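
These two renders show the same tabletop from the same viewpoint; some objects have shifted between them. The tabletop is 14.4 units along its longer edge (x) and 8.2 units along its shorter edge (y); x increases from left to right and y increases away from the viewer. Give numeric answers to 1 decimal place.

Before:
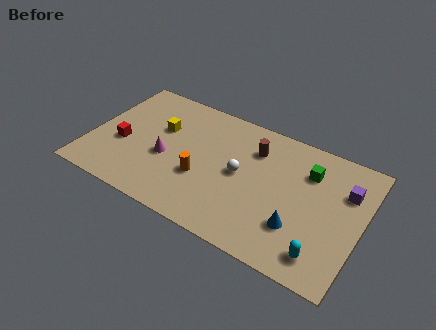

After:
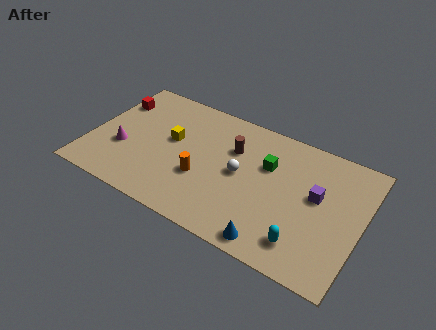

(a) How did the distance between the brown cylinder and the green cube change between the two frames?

-1.0

Before: roughly 2.9 units apart; after: 1.9. That's 1.0 units closer together.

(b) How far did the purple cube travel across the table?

1.7

The purple cube was near (13.4, 5.7) before and (12.0, 4.7) after, so it travelled √(1.4² + 1.0²) ≈ 1.7 units.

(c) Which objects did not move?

the orange cylinder and the white sphere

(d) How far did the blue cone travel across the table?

1.9

From (11.3, 2.4) to (10.2, 0.9), the blue cone covered √(1.1² + 1.5²) ≈ 1.9 units.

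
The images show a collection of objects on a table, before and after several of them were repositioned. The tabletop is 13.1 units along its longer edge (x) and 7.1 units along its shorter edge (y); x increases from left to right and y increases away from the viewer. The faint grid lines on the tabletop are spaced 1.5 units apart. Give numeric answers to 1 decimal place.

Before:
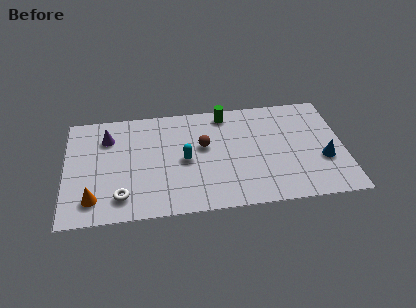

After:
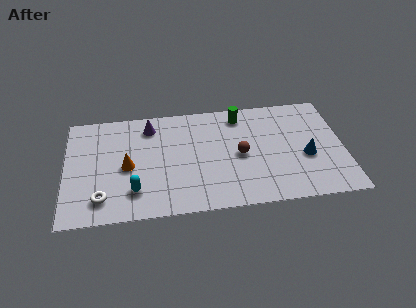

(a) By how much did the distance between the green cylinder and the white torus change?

+1.1

The distance was about 6.9 in the first image and 8.0 in the second, so they moved 1.1 units further apart.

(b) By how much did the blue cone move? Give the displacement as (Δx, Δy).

(-0.8, 0.3)

The blue cone started near (12.1, 2.6) and ended near (11.3, 2.9).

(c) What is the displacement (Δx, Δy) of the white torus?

(-0.9, 0.0)

From the two frames, the white torus sits at roughly (2.6, 1.4) before and (1.7, 1.4) after.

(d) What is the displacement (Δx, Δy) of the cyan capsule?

(-2.4, -1.7)

The cyan capsule started near (5.6, 3.4) and ended near (3.2, 1.7).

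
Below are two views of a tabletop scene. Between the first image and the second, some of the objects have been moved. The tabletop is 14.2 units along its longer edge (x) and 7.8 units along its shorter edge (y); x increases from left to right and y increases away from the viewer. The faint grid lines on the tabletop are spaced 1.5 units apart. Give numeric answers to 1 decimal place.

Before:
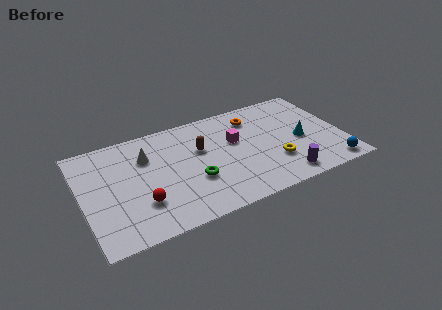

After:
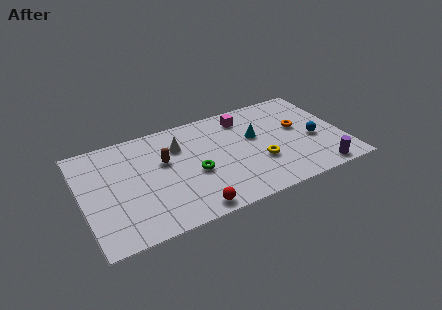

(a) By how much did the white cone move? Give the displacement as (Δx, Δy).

(1.8, 0.1)

The white cone was at about (3.6, 5.5) and moved to about (5.4, 5.6).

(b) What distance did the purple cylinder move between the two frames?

1.9

From (10.6, 1.1) to (12.5, 0.8), the purple cylinder covered √(1.9² + 0.3²) ≈ 1.9 units.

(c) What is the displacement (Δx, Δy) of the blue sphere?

(-0.6, 2.4)

The blue sphere was at about (13.2, 0.9) and moved to about (12.6, 3.3).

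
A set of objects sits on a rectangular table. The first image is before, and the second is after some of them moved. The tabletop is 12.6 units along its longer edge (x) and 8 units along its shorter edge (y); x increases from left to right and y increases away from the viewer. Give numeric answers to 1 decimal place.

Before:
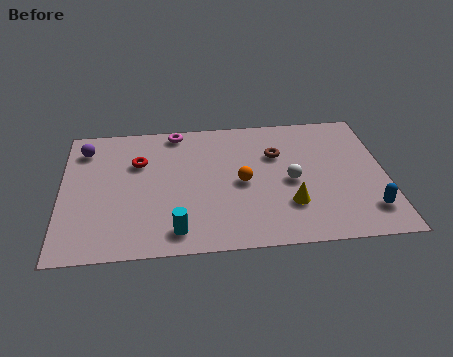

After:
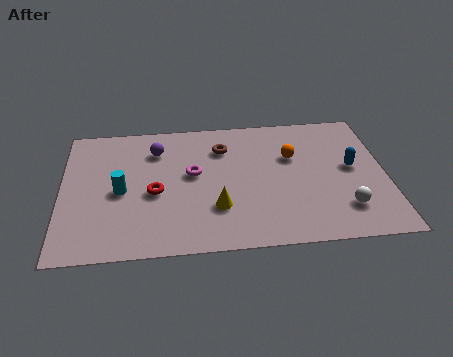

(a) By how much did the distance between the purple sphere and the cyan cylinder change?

-3.5

Before: roughly 6.3 units apart; after: 2.8. That's 3.5 units closer together.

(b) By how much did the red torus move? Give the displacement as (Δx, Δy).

(0.6, -1.9)

From the two frames, the red torus sits at roughly (3.0, 5.4) before and (3.6, 3.5) after.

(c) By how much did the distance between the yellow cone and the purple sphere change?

-4.5

The distance was about 8.9 in the first image and 4.4 in the second, so they moved 4.5 units closer together.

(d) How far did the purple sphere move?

2.8

The purple sphere was near (0.9, 6.4) before and (3.7, 6.1) after, so it travelled √(2.8² + 0.3²) ≈ 2.8 units.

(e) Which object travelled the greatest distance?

the cyan cylinder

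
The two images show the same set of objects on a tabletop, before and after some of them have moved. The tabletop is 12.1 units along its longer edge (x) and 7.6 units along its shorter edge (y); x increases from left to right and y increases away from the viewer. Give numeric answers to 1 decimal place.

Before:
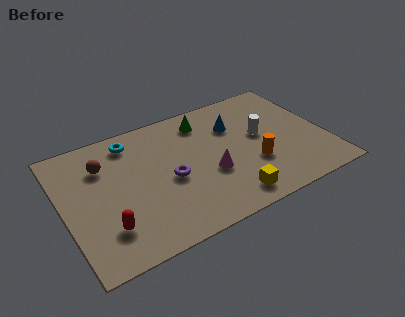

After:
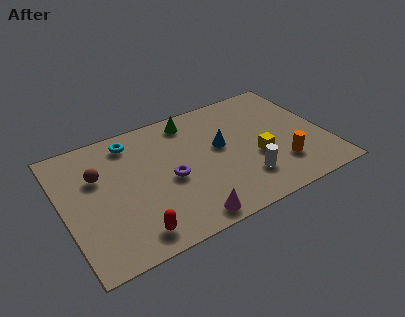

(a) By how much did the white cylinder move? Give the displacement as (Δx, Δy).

(-1.1, -2.3)

From the two frames, the white cylinder sits at roughly (9.2, 4.2) before and (8.1, 1.9) after.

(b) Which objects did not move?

the cyan torus and the purple torus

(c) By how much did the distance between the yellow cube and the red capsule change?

+0.7

Before: roughly 5.6 units apart; after: 6.3. That's 0.7 units further apart.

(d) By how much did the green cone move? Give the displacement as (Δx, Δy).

(-0.6, 0.3)

The green cone started near (6.8, 6.2) and ended near (6.2, 6.5).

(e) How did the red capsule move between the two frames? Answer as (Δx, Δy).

(1.1, -0.8)

From the two frames, the red capsule sits at roughly (1.7, 1.9) before and (2.8, 1.1) after.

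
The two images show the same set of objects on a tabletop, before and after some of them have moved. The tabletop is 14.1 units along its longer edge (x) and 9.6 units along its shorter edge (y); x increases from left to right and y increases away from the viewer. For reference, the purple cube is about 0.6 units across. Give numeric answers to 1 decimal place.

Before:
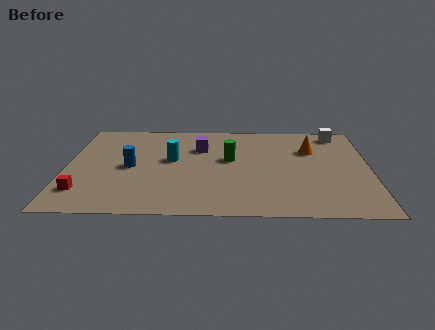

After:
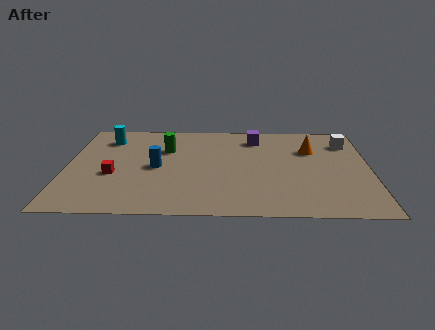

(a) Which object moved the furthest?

the cyan cylinder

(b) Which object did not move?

the orange cone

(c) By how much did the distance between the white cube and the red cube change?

-1.9

Before: roughly 13.4 units apart; after: 11.5. That's 1.9 units closer together.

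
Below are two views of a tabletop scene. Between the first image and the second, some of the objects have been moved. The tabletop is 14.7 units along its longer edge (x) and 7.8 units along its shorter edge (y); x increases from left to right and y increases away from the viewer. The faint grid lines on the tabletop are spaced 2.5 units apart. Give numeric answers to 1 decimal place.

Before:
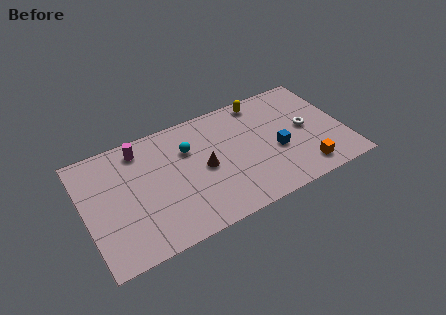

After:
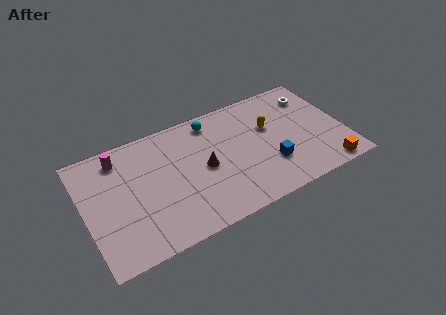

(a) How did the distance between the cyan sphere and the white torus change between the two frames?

-0.9

They were about 6.7 units apart before and 5.8 after — 0.9 units closer together.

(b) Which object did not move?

the brown cone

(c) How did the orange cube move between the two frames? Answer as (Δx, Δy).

(1.2, -0.5)

From the two frames, the orange cube sits at roughly (12.1, 1.3) before and (13.3, 0.8) after.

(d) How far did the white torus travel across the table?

2.2

The white torus was near (12.6, 4.0) before and (13.3, 6.1) after, so it travelled √(0.7² + 2.1²) ≈ 2.2 units.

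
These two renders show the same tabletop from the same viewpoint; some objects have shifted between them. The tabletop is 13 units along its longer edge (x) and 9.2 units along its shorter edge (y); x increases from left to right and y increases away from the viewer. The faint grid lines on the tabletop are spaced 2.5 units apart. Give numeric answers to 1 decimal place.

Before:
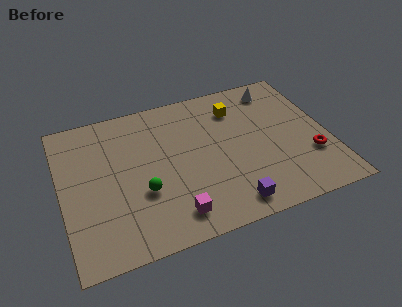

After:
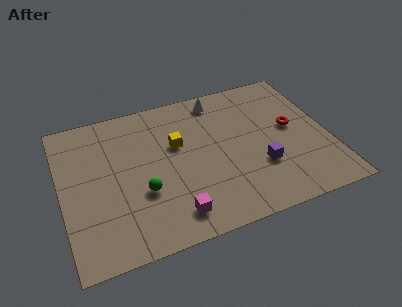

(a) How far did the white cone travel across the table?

2.9

The white cone was near (10.9, 7.8) before and (8.0, 8.0) after, so it travelled √(2.9² + 0.2²) ≈ 2.9 units.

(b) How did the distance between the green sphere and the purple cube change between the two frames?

+1.2

The distance was about 4.5 in the first image and 5.7 in the second, so they moved 1.2 units further apart.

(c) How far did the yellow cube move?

3.4

The yellow cube was near (8.8, 7.1) before and (5.7, 5.7) after, so it travelled √(3.1² + 1.4²) ≈ 3.4 units.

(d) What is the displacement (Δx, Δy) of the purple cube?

(1.7, 1.8)

The purple cube started near (7.8, 1.2) and ended near (9.5, 3.0).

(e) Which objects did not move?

the green sphere and the magenta cube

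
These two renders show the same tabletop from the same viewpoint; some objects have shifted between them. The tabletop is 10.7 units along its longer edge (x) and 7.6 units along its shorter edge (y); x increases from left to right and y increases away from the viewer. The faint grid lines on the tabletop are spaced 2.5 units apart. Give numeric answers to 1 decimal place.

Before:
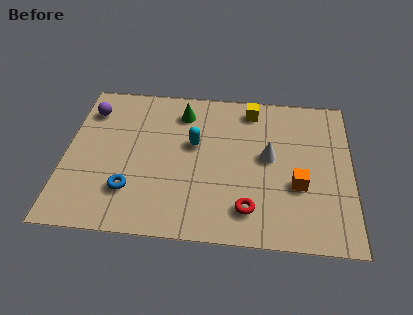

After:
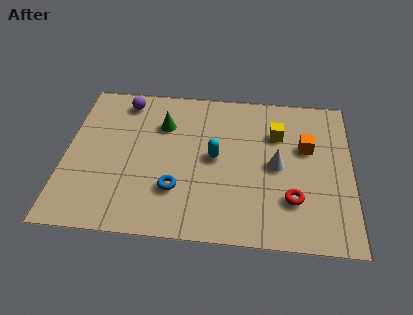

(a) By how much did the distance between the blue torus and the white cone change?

-1.5

The distance was about 5.5 in the first image and 4.0 in the second, so they moved 1.5 units closer together.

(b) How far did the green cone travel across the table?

1.0

From (4.3, 6.1) to (3.6, 5.4), the green cone covered √(0.7² + 0.7²) ≈ 1.0 units.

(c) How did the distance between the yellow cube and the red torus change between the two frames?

-1.7

The distance was about 5.0 in the first image and 3.3 in the second, so they moved 1.7 units closer together.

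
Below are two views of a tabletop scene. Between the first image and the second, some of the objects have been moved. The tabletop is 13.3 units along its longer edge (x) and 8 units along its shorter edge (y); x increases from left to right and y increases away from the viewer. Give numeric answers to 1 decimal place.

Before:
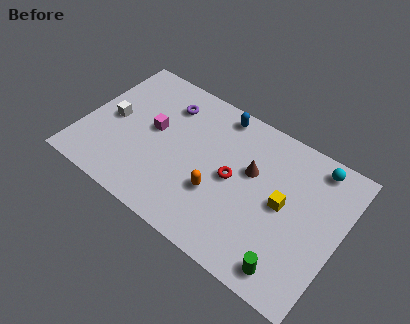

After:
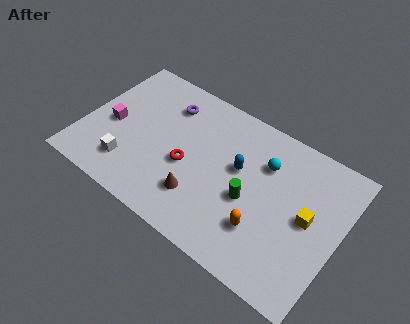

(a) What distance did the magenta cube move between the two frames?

2.2

The magenta cube was near (3.5, 4.4) before and (1.4, 3.6) after, so it travelled √(2.1² + 0.8²) ≈ 2.2 units.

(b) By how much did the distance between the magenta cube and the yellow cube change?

+3.4

The distance was about 6.9 in the first image and 10.3 in the second, so they moved 3.4 units further apart.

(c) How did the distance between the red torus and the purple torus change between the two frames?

-1.3

Before: roughly 4.5 units apart; after: 3.2. That's 1.3 units closer together.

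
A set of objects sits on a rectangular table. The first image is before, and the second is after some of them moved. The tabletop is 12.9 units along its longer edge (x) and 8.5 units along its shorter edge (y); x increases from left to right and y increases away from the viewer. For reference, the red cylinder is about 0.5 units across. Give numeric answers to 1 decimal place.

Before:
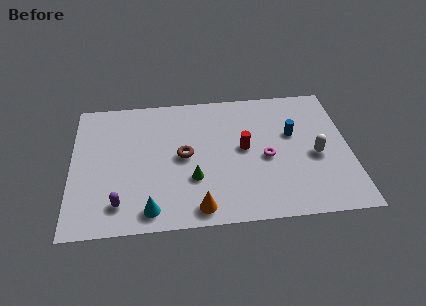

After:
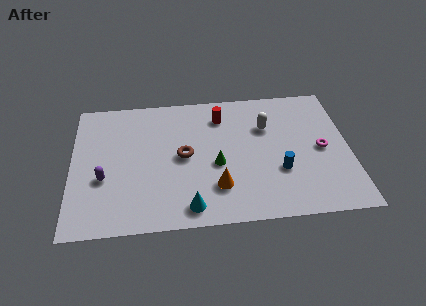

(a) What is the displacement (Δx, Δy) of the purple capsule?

(-0.7, 1.6)

From the two frames, the purple capsule sits at roughly (2.2, 1.6) before and (1.5, 3.2) after.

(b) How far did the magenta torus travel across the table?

2.6

From (9.0, 3.8) to (11.6, 4.1), the magenta torus covered √(2.6² + 0.3²) ≈ 2.6 units.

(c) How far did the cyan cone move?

1.8

The cyan cone moved from about (3.6, 1.1) to (5.4, 1.1), a distance of √(1.8² + 0.0²) ≈ 1.8.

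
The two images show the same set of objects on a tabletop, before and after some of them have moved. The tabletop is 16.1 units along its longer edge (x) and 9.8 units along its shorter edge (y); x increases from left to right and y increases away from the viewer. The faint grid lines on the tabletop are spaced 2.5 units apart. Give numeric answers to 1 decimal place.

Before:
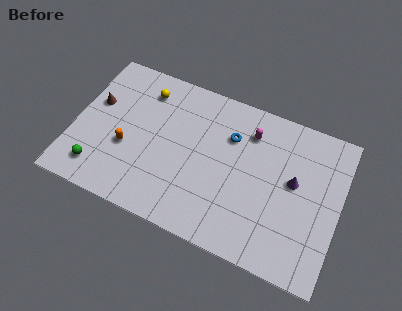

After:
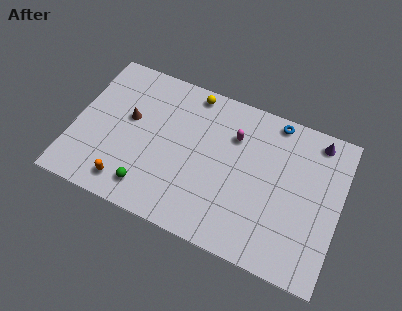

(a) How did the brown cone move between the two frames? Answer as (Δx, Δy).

(2.1, -0.3)

The brown cone started near (1.1, 6.0) and ended near (3.2, 5.7).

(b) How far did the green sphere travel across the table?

3.1

The green sphere was near (1.8, 1.8) before and (4.9, 1.7) after, so it travelled √(3.1² + 0.1²) ≈ 3.1 units.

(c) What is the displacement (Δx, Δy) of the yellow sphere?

(2.8, 0.9)

The yellow sphere was at about (3.9, 7.9) and moved to about (6.7, 8.8).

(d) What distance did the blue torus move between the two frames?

3.2

The blue torus was near (9.3, 6.9) before and (11.8, 8.9) after, so it travelled √(2.5² + 2.0²) ≈ 3.2 units.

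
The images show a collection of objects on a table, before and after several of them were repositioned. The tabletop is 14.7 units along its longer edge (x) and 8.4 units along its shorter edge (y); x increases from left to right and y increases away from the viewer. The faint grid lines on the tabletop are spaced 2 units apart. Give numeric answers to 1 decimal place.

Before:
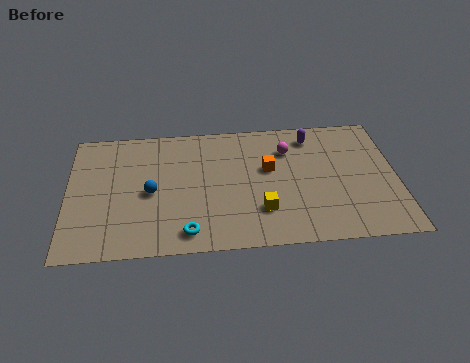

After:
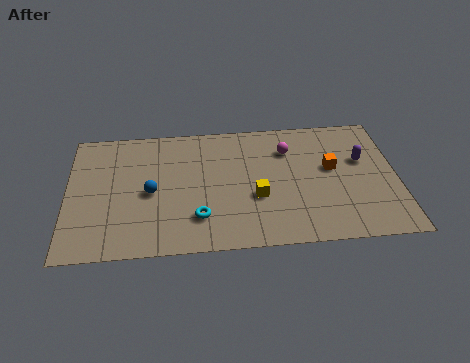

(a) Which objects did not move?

the magenta sphere and the blue sphere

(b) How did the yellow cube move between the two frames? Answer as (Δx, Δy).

(-0.2, 0.9)

The yellow cube was at about (8.6, 2.3) and moved to about (8.4, 3.2).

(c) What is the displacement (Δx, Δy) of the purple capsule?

(2.2, -1.8)

The purple capsule started near (11.0, 7.0) and ended near (13.2, 5.2).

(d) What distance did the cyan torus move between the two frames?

1.0

The cyan torus was near (5.3, 1.2) before and (5.8, 2.1) after, so it travelled √(0.5² + 0.9²) ≈ 1.0 units.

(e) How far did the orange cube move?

2.8

The orange cube was near (9.0, 5.0) before and (11.8, 4.8) after, so it travelled √(2.8² + 0.2²) ≈ 2.8 units.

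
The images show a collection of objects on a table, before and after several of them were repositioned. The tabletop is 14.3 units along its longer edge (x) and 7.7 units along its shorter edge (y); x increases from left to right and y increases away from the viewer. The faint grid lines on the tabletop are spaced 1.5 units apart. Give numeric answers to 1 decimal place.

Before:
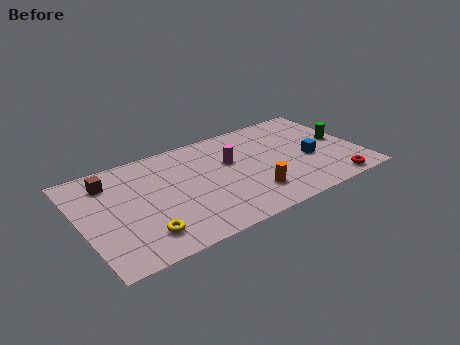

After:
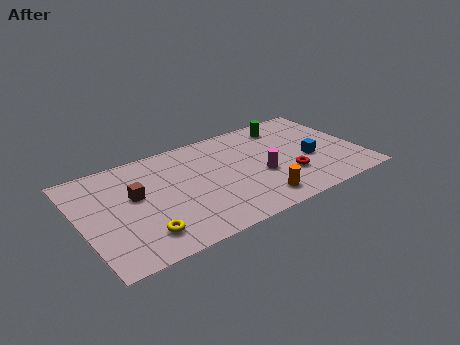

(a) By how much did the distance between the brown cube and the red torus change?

-4.1

Before: roughly 12.0 units apart; after: 7.9. That's 4.1 units closer together.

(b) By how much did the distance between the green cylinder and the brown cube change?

-3.6

The distance was about 12.0 in the first image and 8.4 in the second, so they moved 3.6 units closer together.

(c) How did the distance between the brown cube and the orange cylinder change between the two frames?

-1.3

They were about 7.9 units apart before and 6.6 after — 1.3 units closer together.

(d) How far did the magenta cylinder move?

2.1

The magenta cylinder moved from about (7.8, 4.8) to (9.1, 3.1), a distance of √(1.3² + 1.7²) ≈ 2.1.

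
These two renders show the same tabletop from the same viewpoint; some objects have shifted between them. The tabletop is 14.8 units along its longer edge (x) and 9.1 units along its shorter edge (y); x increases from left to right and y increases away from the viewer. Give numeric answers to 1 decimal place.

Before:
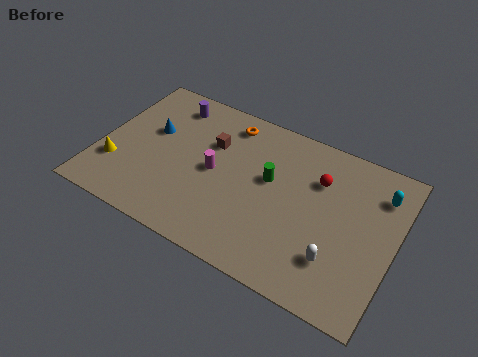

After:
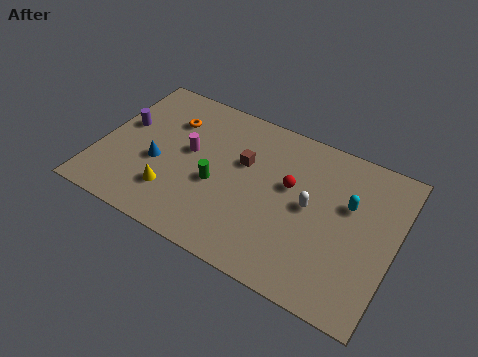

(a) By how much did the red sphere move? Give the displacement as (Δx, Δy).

(-1.3, -1.0)

The red sphere was at about (10.8, 6.4) and moved to about (9.5, 5.4).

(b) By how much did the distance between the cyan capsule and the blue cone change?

-1.9

Before: roughly 11.5 units apart; after: 9.6. That's 1.9 units closer together.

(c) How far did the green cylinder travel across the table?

2.9

The green cylinder was near (8.5, 5.3) before and (6.0, 3.8) after, so it travelled √(2.5² + 1.5²) ≈ 2.9 units.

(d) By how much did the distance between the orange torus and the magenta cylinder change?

-1.3

They were about 3.2 units apart before and 1.9 after — 1.3 units closer together.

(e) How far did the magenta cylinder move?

1.5

The magenta cylinder was near (5.8, 4.5) before and (4.4, 5.1) after, so it travelled √(1.4² + 0.6²) ≈ 1.5 units.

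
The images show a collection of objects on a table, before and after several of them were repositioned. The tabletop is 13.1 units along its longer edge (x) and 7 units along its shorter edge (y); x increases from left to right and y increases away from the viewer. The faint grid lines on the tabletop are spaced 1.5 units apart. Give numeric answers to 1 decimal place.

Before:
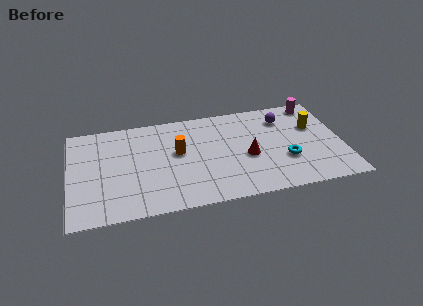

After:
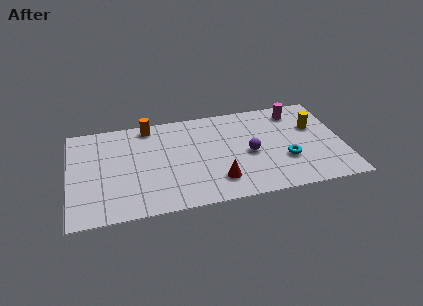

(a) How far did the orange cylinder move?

2.6

From (5.2, 4.0) to (3.9, 6.2), the orange cylinder covered √(1.3² + 2.2²) ≈ 2.6 units.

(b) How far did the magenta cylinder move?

1.1

The magenta cylinder moved from about (12.0, 6.2) to (11.0, 5.8), a distance of √(1.0² + 0.4²) ≈ 1.1.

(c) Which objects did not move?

the cyan torus and the yellow cylinder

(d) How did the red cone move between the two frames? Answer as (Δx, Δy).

(-1.5, -1.4)

The red cone started near (8.5, 3.0) and ended near (7.0, 1.6).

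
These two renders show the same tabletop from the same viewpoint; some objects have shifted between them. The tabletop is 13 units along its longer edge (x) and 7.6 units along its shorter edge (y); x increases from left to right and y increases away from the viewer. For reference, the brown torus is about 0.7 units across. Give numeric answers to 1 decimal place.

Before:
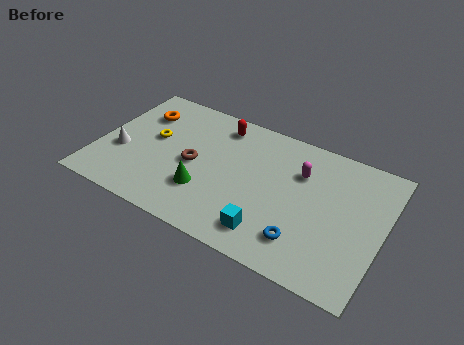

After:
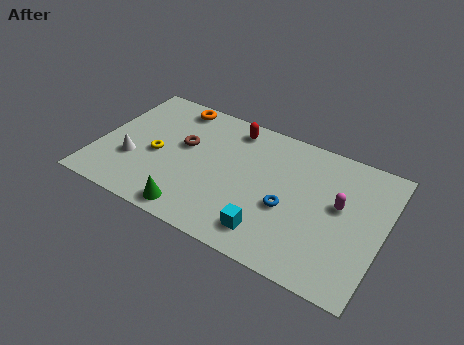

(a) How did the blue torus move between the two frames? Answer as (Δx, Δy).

(-0.9, 1.4)

The blue torus started near (9.7, 1.7) and ended near (8.8, 3.1).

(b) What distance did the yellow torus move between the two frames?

0.9

The yellow torus was near (2.4, 4.3) before and (2.7, 3.4) after, so it travelled √(0.3² + 0.9²) ≈ 0.9 units.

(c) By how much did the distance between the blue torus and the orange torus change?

-2.2

They were about 9.0 units apart before and 6.8 after — 2.2 units closer together.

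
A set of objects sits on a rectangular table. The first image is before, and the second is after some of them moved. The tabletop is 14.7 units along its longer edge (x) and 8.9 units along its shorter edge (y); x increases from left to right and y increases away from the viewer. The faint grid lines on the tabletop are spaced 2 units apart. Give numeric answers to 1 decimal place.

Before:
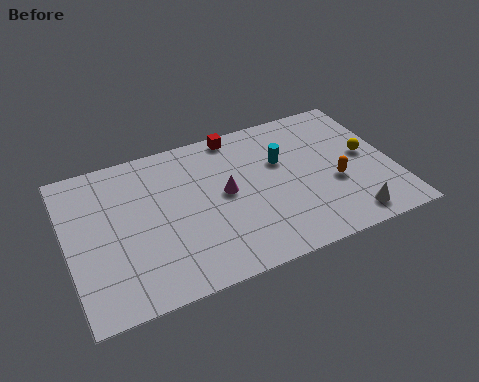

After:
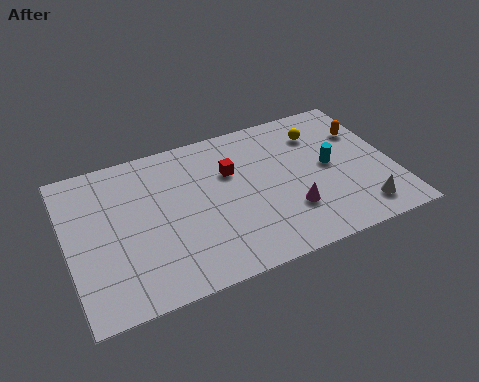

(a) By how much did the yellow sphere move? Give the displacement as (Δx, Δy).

(-1.9, 2.1)

The yellow sphere started near (13.6, 4.7) and ended near (11.7, 6.8).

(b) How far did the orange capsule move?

3.2

The orange capsule moved from about (12.0, 3.5) to (13.7, 6.2), a distance of √(1.7² + 2.7²) ≈ 3.2.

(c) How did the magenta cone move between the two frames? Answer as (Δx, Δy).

(2.7, -2.1)

From the two frames, the magenta cone sits at roughly (7.1, 4.7) before and (9.8, 2.6) after.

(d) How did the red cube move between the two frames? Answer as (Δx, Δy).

(-0.5, -2.2)

From the two frames, the red cube sits at roughly (8.0, 8.1) before and (7.5, 5.9) after.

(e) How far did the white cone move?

0.7

From (12.3, 1.2) to (12.9, 1.5), the white cone covered √(0.6² + 0.3²) ≈ 0.7 units.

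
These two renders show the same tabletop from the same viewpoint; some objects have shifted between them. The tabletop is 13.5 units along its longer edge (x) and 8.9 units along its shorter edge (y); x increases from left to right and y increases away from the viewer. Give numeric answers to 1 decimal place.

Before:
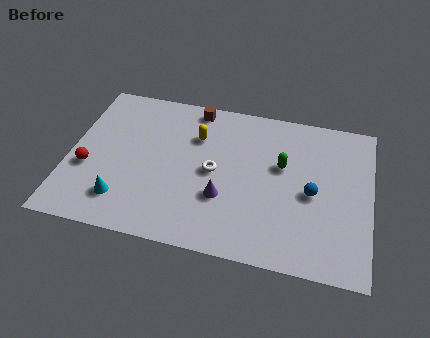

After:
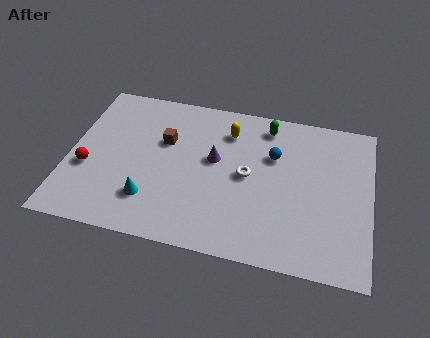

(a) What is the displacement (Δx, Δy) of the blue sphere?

(-1.8, 1.8)

The blue sphere was at about (10.9, 4.1) and moved to about (9.1, 5.9).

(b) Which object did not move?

the red sphere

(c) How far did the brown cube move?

2.6

The brown cube moved from about (5.4, 8.0) to (4.2, 5.7), a distance of √(1.2² + 2.3²) ≈ 2.6.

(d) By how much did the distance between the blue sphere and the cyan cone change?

-2.1

The distance was about 8.6 in the first image and 6.5 in the second, so they moved 2.1 units closer together.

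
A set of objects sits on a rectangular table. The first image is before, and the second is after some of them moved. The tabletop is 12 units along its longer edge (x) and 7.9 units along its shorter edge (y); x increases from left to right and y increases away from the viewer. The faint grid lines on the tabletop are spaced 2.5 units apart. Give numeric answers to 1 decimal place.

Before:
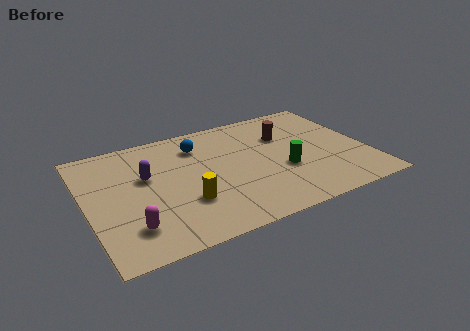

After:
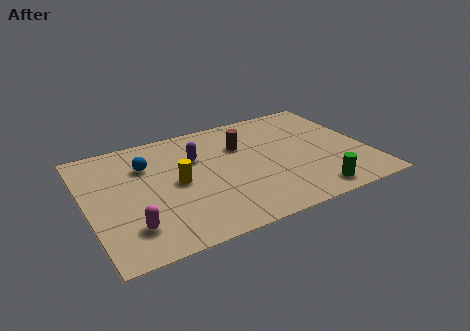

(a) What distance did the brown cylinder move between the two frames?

1.9

The brown cylinder was near (8.7, 5.4) before and (6.8, 5.4) after, so it travelled √(1.9² + 0.0²) ≈ 1.9 units.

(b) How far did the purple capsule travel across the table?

2.3

From (2.6, 4.8) to (4.8, 5.3), the purple capsule covered √(2.2² + 0.5²) ≈ 2.3 units.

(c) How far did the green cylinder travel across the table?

2.2

From (8.3, 3.0) to (9.2, 1.0), the green cylinder covered √(0.9² + 2.0²) ≈ 2.2 units.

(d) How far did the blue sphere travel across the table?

2.4

The blue sphere was near (5.0, 6.1) before and (2.7, 5.6) after, so it travelled √(2.3² + 0.5²) ≈ 2.4 units.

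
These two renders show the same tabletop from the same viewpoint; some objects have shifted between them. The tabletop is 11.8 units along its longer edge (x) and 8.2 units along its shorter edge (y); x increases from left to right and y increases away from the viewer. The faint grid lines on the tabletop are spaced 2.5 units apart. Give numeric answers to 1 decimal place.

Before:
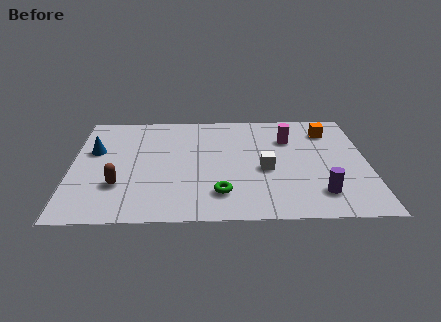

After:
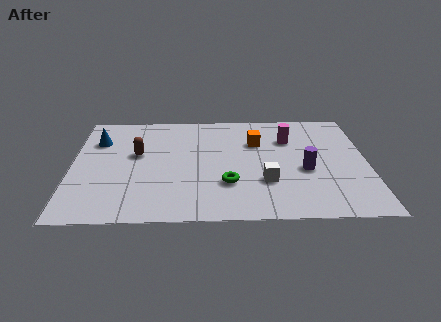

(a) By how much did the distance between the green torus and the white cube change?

-1.0

They were about 2.5 units apart before and 1.5 after — 1.0 units closer together.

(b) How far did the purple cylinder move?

1.8

The purple cylinder was near (9.8, 1.7) before and (9.3, 3.4) after, so it travelled √(0.5² + 1.7²) ≈ 1.8 units.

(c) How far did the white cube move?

0.9

The white cube moved from about (7.7, 3.5) to (7.7, 2.6), a distance of √(0.0² + 0.9²) ≈ 0.9.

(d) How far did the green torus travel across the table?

0.8

From (5.9, 1.8) to (6.2, 2.5), the green torus covered √(0.3² + 0.7²) ≈ 0.8 units.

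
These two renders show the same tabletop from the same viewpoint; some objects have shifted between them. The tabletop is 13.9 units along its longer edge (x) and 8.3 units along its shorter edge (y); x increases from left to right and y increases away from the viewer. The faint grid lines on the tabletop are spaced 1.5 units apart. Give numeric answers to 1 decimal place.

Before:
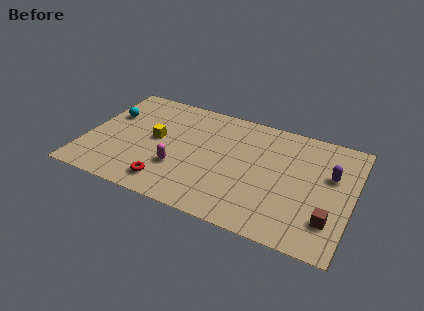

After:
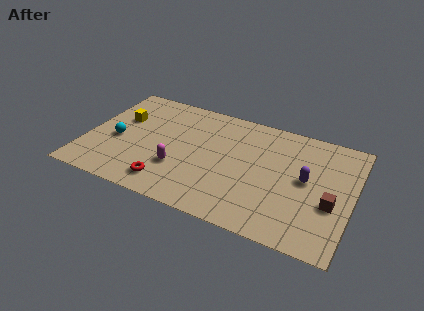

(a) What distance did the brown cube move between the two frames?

1.1

From (12.9, 2.1) to (12.9, 3.2), the brown cube covered √(0.0² + 1.1²) ≈ 1.1 units.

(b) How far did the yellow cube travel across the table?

2.2

The yellow cube was near (3.6, 4.4) before and (1.6, 5.3) after, so it travelled √(2.0² + 0.9²) ≈ 2.2 units.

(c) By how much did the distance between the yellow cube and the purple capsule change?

+0.8

The distance was about 9.1 in the first image and 9.9 in the second, so they moved 0.8 units further apart.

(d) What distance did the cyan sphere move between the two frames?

1.9

The cyan sphere moved from about (1.0, 5.4) to (1.6, 3.6), a distance of √(0.6² + 1.8²) ≈ 1.9.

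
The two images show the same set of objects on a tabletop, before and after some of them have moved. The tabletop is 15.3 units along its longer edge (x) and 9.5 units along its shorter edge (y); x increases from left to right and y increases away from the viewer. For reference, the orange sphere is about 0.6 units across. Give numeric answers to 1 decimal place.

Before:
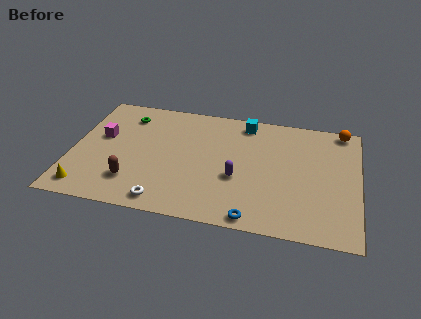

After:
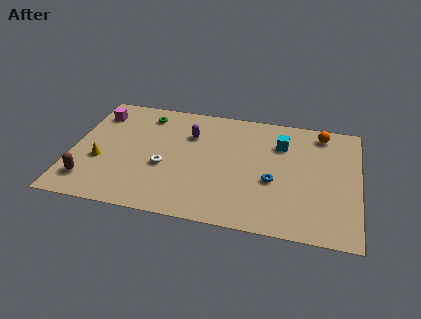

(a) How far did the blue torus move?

3.1

The blue torus was near (9.9, 0.8) before and (10.8, 3.8) after, so it travelled √(0.9² + 3.0²) ≈ 3.1 units.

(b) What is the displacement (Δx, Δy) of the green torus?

(1.0, 0.3)

From the two frames, the green torus sits at roughly (2.7, 7.6) before and (3.7, 7.9) after.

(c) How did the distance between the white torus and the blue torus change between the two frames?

+1.1

They were about 4.7 units apart before and 5.8 after — 1.1 units further apart.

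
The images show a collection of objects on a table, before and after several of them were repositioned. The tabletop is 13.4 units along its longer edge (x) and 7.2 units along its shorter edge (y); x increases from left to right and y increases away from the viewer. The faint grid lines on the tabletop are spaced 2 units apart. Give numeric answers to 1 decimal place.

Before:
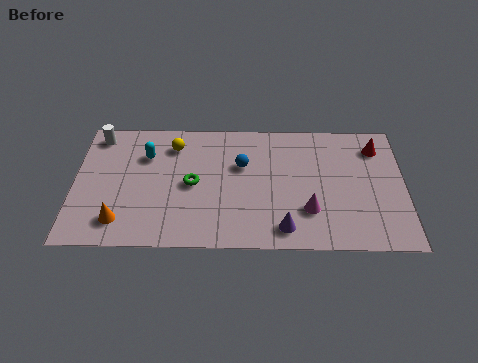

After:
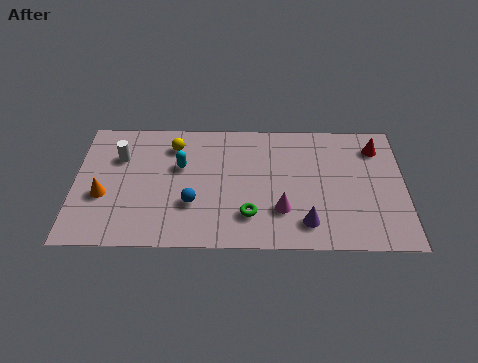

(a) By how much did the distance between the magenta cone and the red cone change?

+0.7

The distance was about 4.6 in the first image and 5.3 in the second, so they moved 0.7 units further apart.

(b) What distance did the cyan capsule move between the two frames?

1.5

The cyan capsule was near (2.9, 5.1) before and (4.3, 4.5) after, so it travelled √(1.4² + 0.6²) ≈ 1.5 units.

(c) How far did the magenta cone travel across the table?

1.1

The magenta cone was near (9.5, 2.1) before and (8.4, 2.1) after, so it travelled √(1.1² + 0.0²) ≈ 1.1 units.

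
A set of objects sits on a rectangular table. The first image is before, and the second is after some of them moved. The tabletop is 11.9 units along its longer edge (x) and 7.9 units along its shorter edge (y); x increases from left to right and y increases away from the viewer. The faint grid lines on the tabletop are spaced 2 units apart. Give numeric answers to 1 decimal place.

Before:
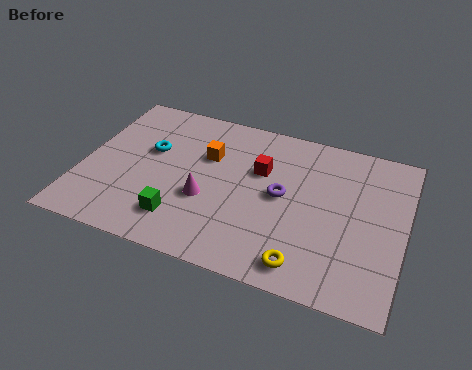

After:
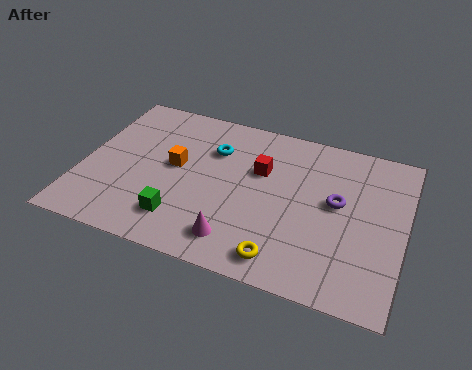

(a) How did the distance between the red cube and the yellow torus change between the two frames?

-0.3

The distance was about 4.5 in the first image and 4.2 in the second, so they moved 0.3 units closer together.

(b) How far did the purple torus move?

2.0

The purple torus moved from about (7.4, 4.1) to (9.4, 4.4), a distance of √(2.0² + 0.3²) ≈ 2.0.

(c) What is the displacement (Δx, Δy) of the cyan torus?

(2.3, 0.8)

The cyan torus started near (2.4, 4.8) and ended near (4.7, 5.6).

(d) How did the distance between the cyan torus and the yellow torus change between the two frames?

-1.7

They were about 7.1 units apart before and 5.4 after — 1.7 units closer together.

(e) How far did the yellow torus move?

0.8

From (8.5, 1.1) to (7.7, 1.1), the yellow torus covered √(0.8² + 0.0²) ≈ 0.8 units.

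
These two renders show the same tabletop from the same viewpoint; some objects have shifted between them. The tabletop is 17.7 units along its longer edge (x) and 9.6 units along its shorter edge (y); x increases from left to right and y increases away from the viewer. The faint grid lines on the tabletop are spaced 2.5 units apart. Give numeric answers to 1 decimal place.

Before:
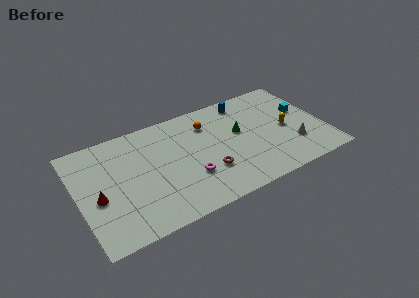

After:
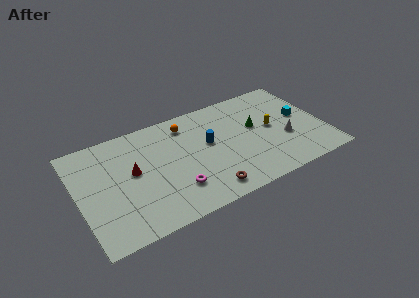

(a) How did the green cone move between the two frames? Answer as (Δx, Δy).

(1.2, 0.0)

The green cone was at about (11.7, 5.6) and moved to about (12.9, 5.6).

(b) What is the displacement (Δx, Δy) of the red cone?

(2.6, 1.2)

The red cone was at about (1.3, 4.1) and moved to about (3.9, 5.3).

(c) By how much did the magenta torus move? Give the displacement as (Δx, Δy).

(-1.1, -0.6)

The magenta torus started near (7.7, 3.1) and ended near (6.6, 2.5).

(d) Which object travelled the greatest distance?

the blue cylinder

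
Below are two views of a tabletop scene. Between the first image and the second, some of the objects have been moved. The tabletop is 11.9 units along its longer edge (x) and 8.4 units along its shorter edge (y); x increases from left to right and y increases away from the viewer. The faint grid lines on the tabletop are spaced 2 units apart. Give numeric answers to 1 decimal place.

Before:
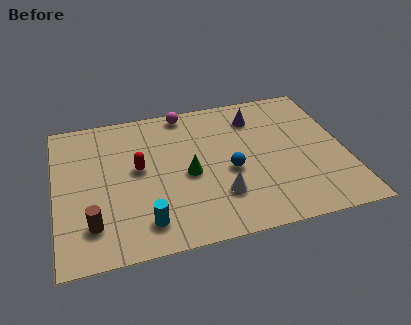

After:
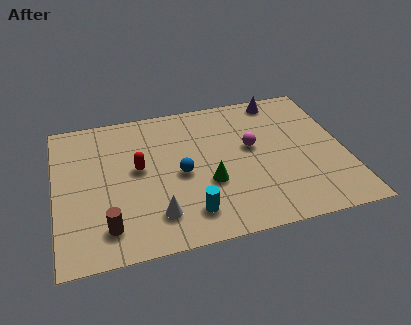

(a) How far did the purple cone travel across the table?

1.4

From (8.4, 6.6) to (9.5, 7.5), the purple cone covered √(1.1² + 0.9²) ≈ 1.4 units.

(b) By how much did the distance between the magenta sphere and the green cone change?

-1.3

They were about 3.8 units apart before and 2.5 after — 1.3 units closer together.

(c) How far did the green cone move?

1.1

From (5.4, 3.8) to (6.2, 3.1), the green cone covered √(0.8² + 0.7²) ≈ 1.1 units.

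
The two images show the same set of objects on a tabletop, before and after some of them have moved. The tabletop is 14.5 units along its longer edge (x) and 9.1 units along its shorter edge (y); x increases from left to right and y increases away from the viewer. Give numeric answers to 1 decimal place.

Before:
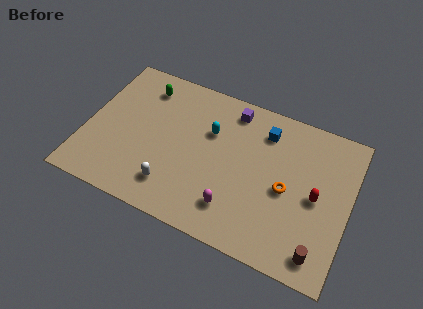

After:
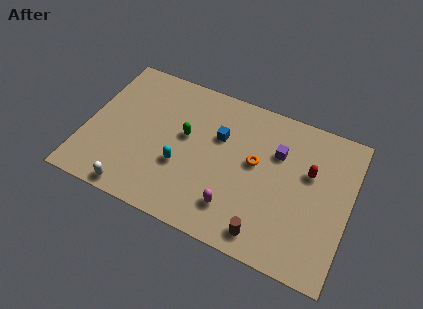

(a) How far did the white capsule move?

2.3

The white capsule was near (5.1, 1.9) before and (3.1, 0.8) after, so it travelled √(2.0² + 1.1²) ≈ 2.3 units.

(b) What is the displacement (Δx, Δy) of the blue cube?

(-2.4, -1.3)

The blue cube was at about (9.6, 7.2) and moved to about (7.2, 5.9).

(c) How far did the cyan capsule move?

3.0

The cyan capsule moved from about (6.7, 6.0) to (5.4, 3.3), a distance of √(1.3² + 2.7²) ≈ 3.0.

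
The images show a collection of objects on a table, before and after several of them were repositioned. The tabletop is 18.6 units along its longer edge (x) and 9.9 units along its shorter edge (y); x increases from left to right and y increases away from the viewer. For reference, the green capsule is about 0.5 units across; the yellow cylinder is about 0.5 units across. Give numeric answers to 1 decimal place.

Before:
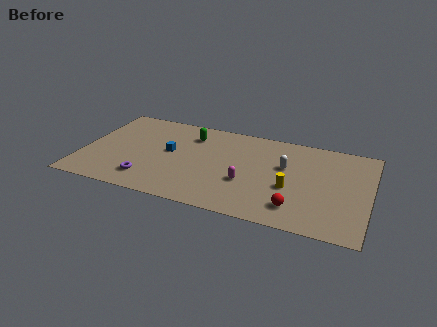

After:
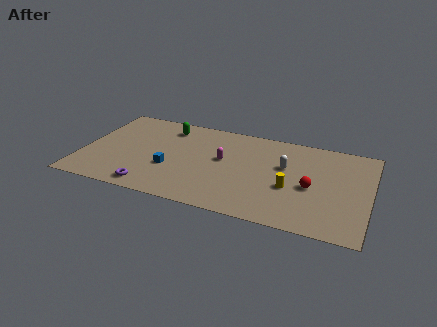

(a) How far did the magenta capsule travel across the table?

2.6

From (10.8, 3.6) to (9.1, 5.6), the magenta capsule covered √(1.7² + 2.0²) ≈ 2.6 units.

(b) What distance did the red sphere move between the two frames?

2.5

The red sphere was near (14.1, 2.0) before and (14.9, 4.4) after, so it travelled √(0.8² + 2.4²) ≈ 2.5 units.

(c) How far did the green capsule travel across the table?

1.6

The green capsule moved from about (6.8, 7.7) to (5.2, 8.1), a distance of √(1.6² + 0.4²) ≈ 1.6.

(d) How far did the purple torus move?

0.9

The purple torus was near (4.5, 2.0) before and (4.8, 1.2) after, so it travelled √(0.3² + 0.8²) ≈ 0.9 units.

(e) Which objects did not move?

the white capsule and the yellow cylinder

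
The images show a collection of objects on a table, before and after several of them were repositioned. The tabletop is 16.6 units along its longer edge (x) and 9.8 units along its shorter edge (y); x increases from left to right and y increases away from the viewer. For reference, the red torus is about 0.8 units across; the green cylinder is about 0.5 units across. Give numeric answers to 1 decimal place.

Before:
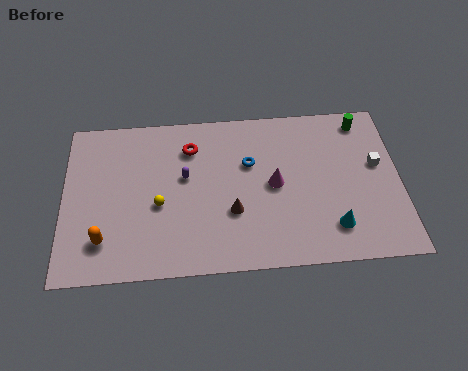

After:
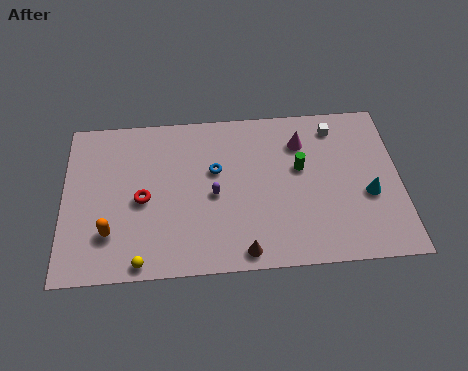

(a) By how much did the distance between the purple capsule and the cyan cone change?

-0.4

They were about 8.0 units apart before and 7.6 after — 0.4 units closer together.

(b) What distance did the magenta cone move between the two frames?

2.9

The magenta cone was near (10.4, 4.9) before and (11.8, 7.4) after, so it travelled √(1.4² + 2.5²) ≈ 2.9 units.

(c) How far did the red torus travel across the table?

3.8

From (6.3, 7.5) to (3.9, 4.5), the red torus covered √(2.4² + 3.0²) ≈ 3.8 units.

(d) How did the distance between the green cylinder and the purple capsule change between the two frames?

-4.8

They were about 9.3 units apart before and 4.5 after — 4.8 units closer together.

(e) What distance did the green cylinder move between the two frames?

4.2

From (14.9, 8.5) to (11.7, 5.8), the green cylinder covered √(3.2² + 2.7²) ≈ 4.2 units.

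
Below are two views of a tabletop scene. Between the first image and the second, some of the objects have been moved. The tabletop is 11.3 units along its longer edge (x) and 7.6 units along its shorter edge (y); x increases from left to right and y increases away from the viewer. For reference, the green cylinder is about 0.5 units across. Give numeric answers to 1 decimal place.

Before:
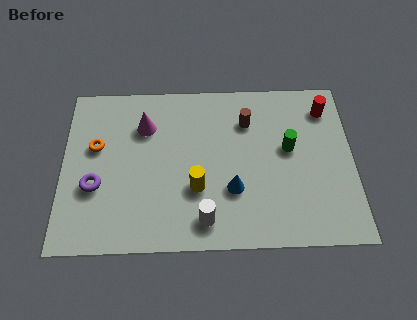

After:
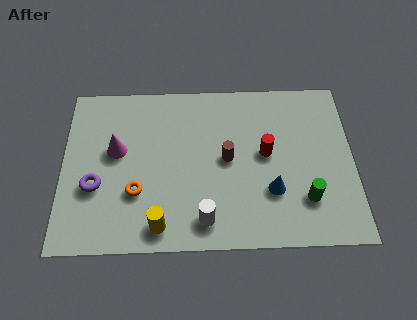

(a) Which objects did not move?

the purple torus and the white cylinder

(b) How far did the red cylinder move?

3.1

From (10.3, 6.1) to (7.9, 4.1), the red cylinder covered √(2.4² + 2.0²) ≈ 3.1 units.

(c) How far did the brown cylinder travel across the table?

1.9

From (7.2, 5.6) to (6.4, 3.9), the brown cylinder covered √(0.8² + 1.7²) ≈ 1.9 units.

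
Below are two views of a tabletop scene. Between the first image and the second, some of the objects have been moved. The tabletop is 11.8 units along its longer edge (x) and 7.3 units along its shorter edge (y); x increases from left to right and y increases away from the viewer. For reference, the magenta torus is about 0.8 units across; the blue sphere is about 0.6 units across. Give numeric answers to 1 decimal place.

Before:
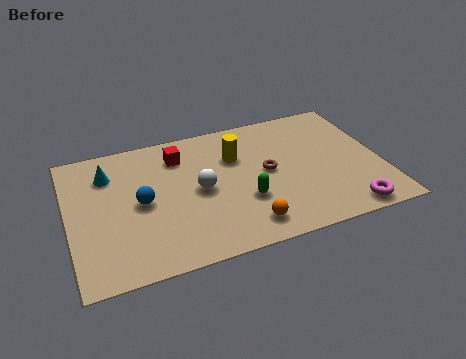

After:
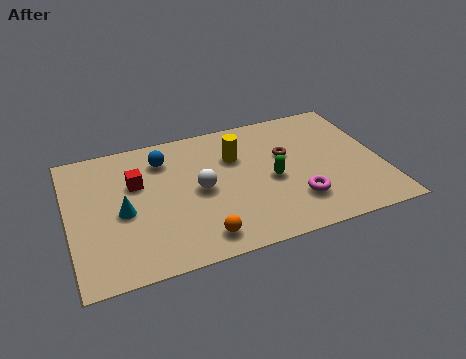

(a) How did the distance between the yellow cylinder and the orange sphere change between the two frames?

+0.5

Before: roughly 3.8 units apart; after: 4.3. That's 0.5 units further apart.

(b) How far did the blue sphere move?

2.3

From (2.7, 3.6) to (3.7, 5.7), the blue sphere covered √(1.0² + 2.1²) ≈ 2.3 units.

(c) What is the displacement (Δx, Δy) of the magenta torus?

(-1.8, 1.1)

The magenta torus started near (10.2, 0.8) and ended near (8.4, 1.9).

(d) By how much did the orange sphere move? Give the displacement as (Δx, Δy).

(-1.7, -0.1)

The orange sphere was at about (6.4, 1.2) and moved to about (4.7, 1.1).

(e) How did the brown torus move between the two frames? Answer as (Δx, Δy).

(0.8, 0.7)

The brown torus was at about (7.5, 3.8) and moved to about (8.3, 4.5).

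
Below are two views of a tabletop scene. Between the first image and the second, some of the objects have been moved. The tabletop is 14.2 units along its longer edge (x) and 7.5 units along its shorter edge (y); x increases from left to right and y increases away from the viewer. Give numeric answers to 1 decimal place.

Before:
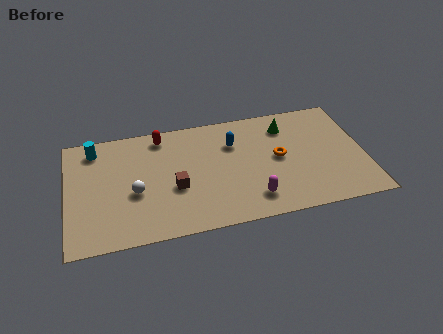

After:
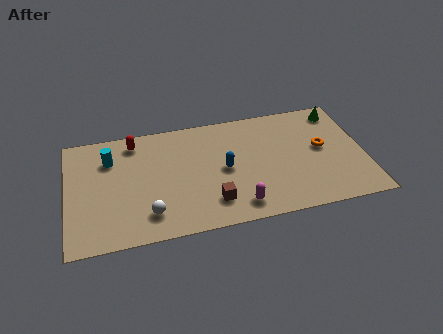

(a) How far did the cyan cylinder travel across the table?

1.1

The cyan cylinder moved from about (1.4, 6.3) to (2.1, 5.5), a distance of √(0.7² + 0.8²) ≈ 1.1.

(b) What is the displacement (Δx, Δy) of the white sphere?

(0.6, -1.5)

The white sphere started near (3.2, 3.1) and ended near (3.8, 1.6).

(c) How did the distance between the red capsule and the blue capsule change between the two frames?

+1.4

They were about 3.6 units apart before and 5.0 after — 1.4 units further apart.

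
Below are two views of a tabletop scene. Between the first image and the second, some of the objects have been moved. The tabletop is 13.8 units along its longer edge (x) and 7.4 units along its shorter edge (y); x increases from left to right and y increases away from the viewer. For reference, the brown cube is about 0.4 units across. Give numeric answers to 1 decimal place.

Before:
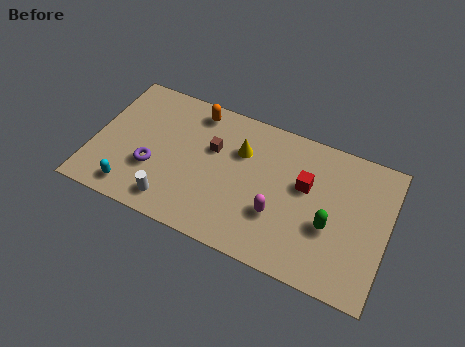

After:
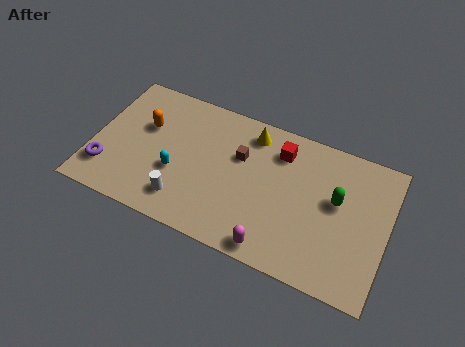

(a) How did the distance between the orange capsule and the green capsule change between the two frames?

+1.5

They were about 7.6 units apart before and 9.1 after — 1.5 units further apart.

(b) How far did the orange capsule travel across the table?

2.8

The orange capsule was near (4.5, 6.4) before and (2.3, 4.7) after, so it travelled √(2.2² + 1.7²) ≈ 2.8 units.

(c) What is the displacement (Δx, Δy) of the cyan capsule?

(1.9, 1.7)

The cyan capsule started near (2.1, 1.1) and ended near (4.0, 2.8).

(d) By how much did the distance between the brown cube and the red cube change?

-2.3

They were about 4.4 units apart before and 2.1 after — 2.3 units closer together.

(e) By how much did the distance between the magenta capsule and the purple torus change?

+2.2

Before: roughly 5.9 units apart; after: 8.1. That's 2.2 units further apart.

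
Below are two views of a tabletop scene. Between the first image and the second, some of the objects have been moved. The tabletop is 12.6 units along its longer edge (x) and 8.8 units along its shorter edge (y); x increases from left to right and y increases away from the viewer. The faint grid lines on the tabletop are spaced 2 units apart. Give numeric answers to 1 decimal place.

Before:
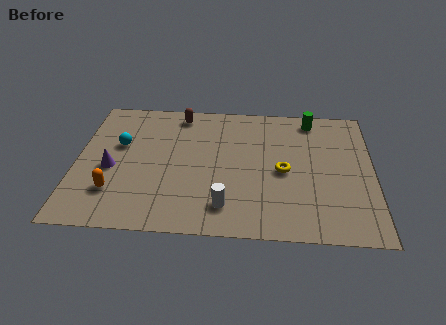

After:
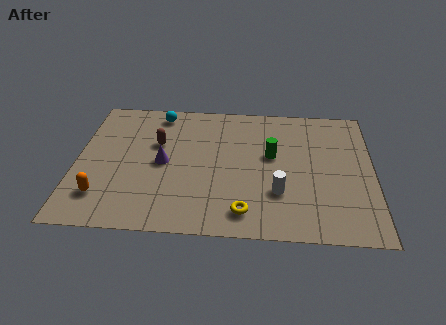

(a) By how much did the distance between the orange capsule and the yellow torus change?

-1.3

Before: roughly 7.3 units apart; after: 6.0. That's 1.3 units closer together.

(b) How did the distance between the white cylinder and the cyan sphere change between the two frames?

+1.3

They were about 5.9 units apart before and 7.2 after — 1.3 units further apart.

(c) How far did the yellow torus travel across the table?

3.1

The yellow torus was near (8.8, 4.1) before and (7.2, 1.4) after, so it travelled √(1.6² + 2.7²) ≈ 3.1 units.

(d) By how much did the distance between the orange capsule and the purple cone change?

+1.9

They were about 1.5 units apart before and 3.4 after — 1.9 units further apart.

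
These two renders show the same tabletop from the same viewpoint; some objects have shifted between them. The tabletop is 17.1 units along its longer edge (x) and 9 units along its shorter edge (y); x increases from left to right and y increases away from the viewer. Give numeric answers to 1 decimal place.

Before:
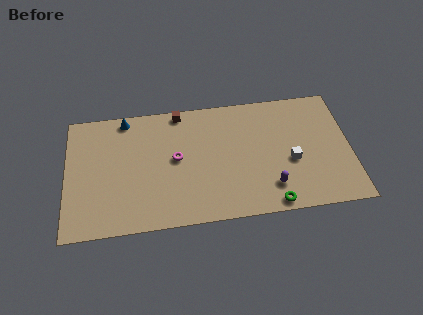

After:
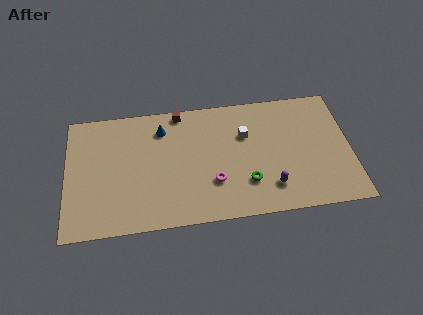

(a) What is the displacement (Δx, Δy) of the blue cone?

(2.2, -1.0)

The blue cone started near (3.6, 8.1) and ended near (5.8, 7.1).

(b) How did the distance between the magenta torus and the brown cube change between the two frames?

+2.3

Before: roughly 3.4 units apart; after: 5.7. That's 2.3 units further apart.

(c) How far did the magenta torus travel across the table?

3.0

The magenta torus moved from about (6.6, 4.8) to (8.8, 2.8), a distance of √(2.2² + 2.0²) ≈ 3.0.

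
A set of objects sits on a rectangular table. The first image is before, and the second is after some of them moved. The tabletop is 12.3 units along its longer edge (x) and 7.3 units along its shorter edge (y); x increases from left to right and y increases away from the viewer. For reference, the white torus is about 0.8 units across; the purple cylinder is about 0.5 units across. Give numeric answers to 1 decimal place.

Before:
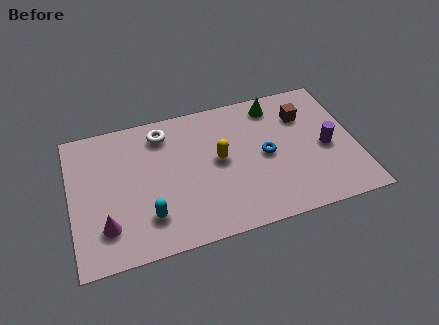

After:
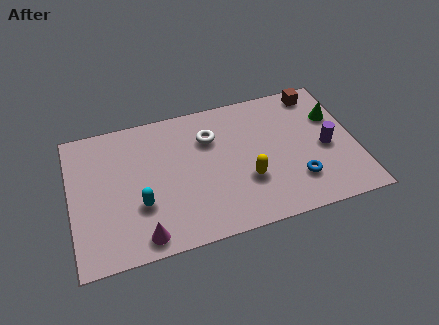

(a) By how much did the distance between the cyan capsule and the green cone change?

+1.6

Before: roughly 7.3 units apart; after: 8.9. That's 1.6 units further apart.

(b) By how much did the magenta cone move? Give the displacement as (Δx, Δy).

(1.5, -0.9)

The magenta cone started near (1.4, 1.8) and ended near (2.9, 0.9).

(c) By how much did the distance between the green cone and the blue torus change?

+0.9

Before: roughly 2.7 units apart; after: 3.6. That's 0.9 units further apart.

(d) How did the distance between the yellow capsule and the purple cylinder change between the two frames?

-1.0

Before: roughly 4.6 units apart; after: 3.6. That's 1.0 units closer together.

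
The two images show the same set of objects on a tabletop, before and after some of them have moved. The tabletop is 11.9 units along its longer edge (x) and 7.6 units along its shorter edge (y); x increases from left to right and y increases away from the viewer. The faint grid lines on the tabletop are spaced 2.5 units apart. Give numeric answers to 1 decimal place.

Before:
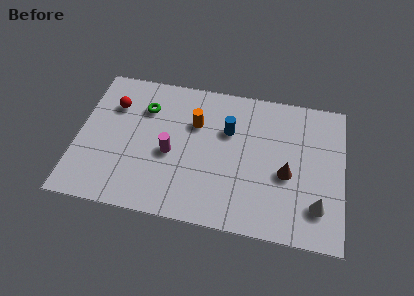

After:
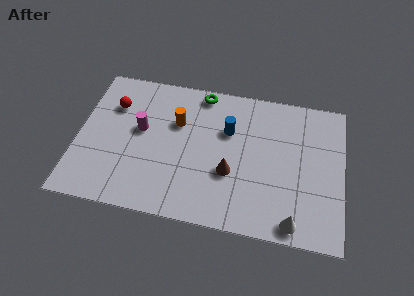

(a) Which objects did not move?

the red sphere and the blue cylinder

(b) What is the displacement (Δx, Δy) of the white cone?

(-1.0, -1.0)

The white cone started near (10.8, 1.8) and ended near (9.8, 0.8).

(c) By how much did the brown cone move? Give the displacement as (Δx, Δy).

(-2.5, -0.4)

The brown cone was at about (9.4, 3.2) and moved to about (6.9, 2.8).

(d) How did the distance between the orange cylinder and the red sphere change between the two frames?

-0.8

They were about 3.7 units apart before and 2.9 after — 0.8 units closer together.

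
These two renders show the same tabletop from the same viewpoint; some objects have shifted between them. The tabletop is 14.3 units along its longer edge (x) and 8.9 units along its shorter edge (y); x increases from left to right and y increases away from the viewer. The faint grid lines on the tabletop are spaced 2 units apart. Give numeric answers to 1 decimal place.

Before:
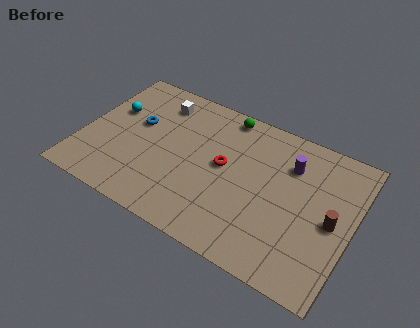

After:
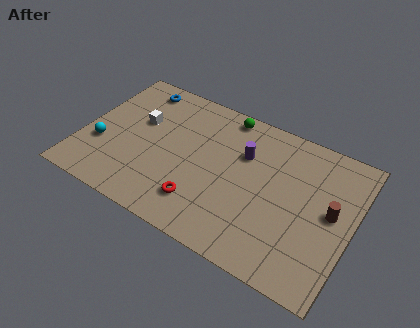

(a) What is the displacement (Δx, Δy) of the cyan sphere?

(-0.2, -2.5)

The cyan sphere started near (1.3, 5.6) and ended near (1.1, 3.1).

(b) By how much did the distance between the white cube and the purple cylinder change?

-1.6

They were about 7.2 units apart before and 5.6 after — 1.6 units closer together.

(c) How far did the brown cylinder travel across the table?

0.5

From (13.3, 4.2) to (13.2, 4.7), the brown cylinder covered √(0.1² + 0.5²) ≈ 0.5 units.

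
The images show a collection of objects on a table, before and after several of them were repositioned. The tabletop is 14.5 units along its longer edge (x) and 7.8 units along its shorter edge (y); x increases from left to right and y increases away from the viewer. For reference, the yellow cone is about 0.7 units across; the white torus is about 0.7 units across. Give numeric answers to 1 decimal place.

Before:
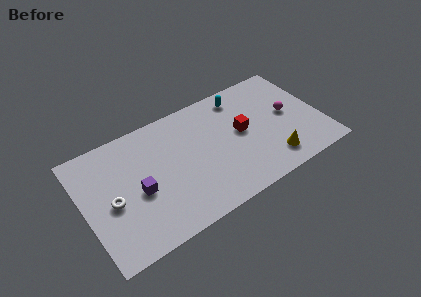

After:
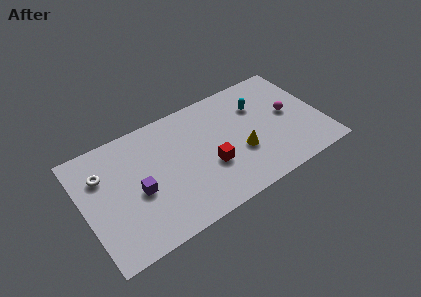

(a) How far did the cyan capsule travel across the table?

1.4

The cyan capsule was near (10.0, 6.6) before and (10.9, 5.5) after, so it travelled √(0.9² + 1.1²) ≈ 1.4 units.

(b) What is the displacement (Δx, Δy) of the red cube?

(-2.2, -1.3)

The red cube was at about (9.7, 4.2) and moved to about (7.5, 2.9).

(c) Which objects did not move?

the magenta sphere and the purple cube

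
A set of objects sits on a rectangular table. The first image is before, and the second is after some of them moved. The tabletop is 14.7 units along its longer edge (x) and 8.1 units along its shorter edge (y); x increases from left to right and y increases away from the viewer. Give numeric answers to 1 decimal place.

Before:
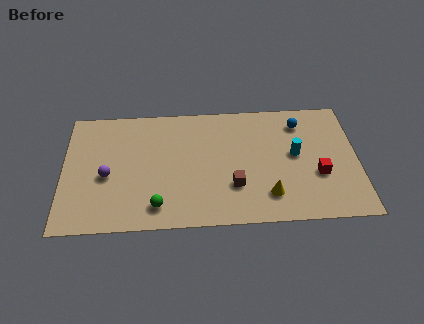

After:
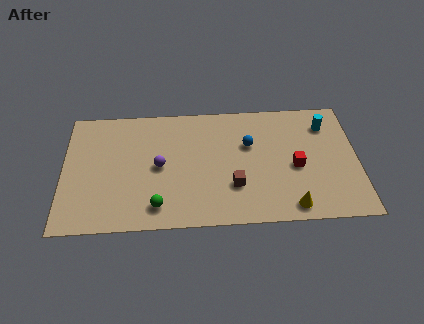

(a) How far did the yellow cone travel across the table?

1.4

The yellow cone was near (10.2, 1.8) before and (11.3, 1.0) after, so it travelled √(1.1² + 0.8²) ≈ 1.4 units.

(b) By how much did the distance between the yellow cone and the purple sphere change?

-1.0

They were about 8.2 units apart before and 7.2 after — 1.0 units closer together.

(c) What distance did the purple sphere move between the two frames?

2.6

The purple sphere moved from about (2.2, 3.5) to (4.8, 4.0), a distance of √(2.6² + 0.5²) ≈ 2.6.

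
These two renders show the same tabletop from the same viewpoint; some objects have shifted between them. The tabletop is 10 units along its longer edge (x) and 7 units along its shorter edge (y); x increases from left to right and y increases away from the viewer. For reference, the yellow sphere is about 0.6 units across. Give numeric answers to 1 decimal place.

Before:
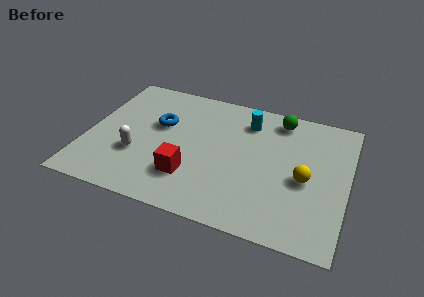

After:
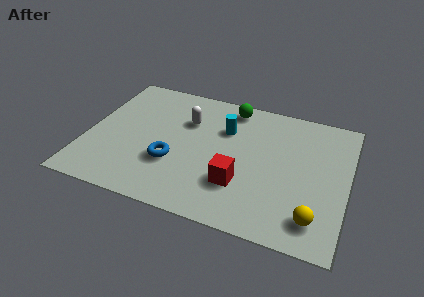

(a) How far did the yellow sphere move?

1.9

The yellow sphere was near (8.4, 3.1) before and (8.9, 1.3) after, so it travelled √(0.5² + 1.8²) ≈ 1.9 units.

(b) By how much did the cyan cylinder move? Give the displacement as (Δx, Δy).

(-0.8, -0.7)

The cyan cylinder was at about (6.0, 5.5) and moved to about (5.2, 4.8).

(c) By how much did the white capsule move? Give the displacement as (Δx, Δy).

(1.7, 2.4)

The white capsule was at about (2.0, 2.4) and moved to about (3.7, 4.8).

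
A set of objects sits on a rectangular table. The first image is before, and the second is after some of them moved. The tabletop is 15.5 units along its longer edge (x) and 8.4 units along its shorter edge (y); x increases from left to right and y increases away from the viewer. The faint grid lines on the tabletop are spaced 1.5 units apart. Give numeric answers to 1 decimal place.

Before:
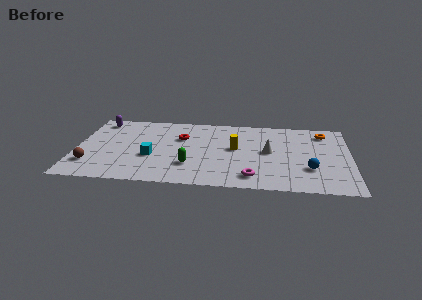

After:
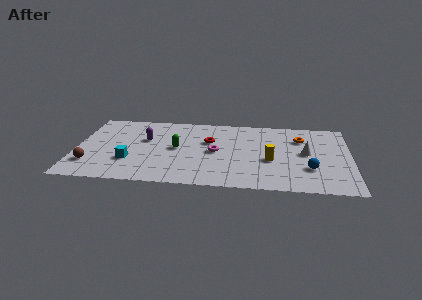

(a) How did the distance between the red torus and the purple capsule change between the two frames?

-1.4

The distance was about 5.0 in the first image and 3.6 in the second, so they moved 1.4 units closer together.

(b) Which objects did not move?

the blue sphere and the brown sphere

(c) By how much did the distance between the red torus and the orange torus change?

-2.9

The distance was about 8.2 in the first image and 5.3 in the second, so they moved 2.9 units closer together.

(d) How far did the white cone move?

2.1

The white cone moved from about (10.9, 4.4) to (13.0, 4.4), a distance of √(2.1² + 0.0²) ≈ 2.1.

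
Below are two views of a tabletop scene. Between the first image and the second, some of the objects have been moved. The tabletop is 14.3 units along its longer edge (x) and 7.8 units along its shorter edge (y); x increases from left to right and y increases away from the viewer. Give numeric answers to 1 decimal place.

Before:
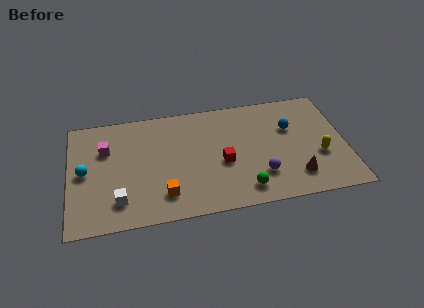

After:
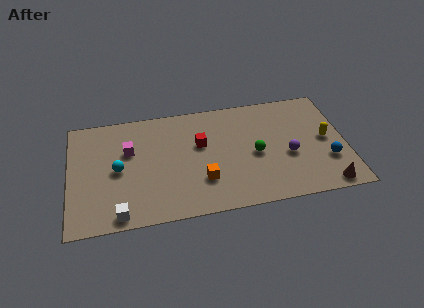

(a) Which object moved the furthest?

the blue sphere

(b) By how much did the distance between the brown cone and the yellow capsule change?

+1.4

The distance was about 1.8 in the first image and 3.2 in the second, so they moved 1.4 units further apart.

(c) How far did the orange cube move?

2.1

The orange cube moved from about (4.8, 1.7) to (6.8, 2.3), a distance of √(2.0² + 0.6²) ≈ 2.1.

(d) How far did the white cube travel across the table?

0.9

The white cube moved from about (2.5, 1.7) to (2.5, 0.8), a distance of √(0.0² + 0.9²) ≈ 0.9.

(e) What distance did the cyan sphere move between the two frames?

1.7

From (0.8, 3.9) to (2.5, 3.8), the cyan sphere covered √(1.7² + 0.1²) ≈ 1.7 units.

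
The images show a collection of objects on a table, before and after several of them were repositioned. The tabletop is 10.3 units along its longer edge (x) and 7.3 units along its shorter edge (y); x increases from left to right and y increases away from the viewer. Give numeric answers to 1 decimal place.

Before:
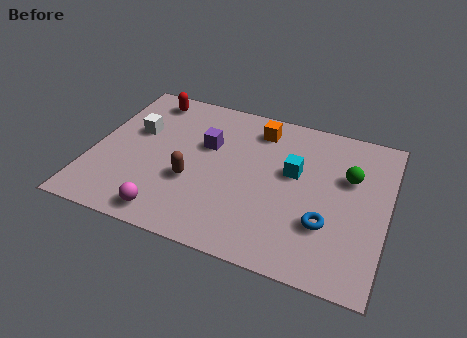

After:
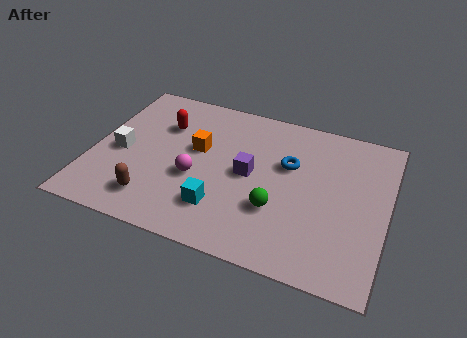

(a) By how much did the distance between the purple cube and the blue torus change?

-3.4

Before: roughly 5.0 units apart; after: 1.6. That's 3.4 units closer together.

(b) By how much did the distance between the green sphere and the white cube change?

-1.8

They were about 7.5 units apart before and 5.7 after — 1.8 units closer together.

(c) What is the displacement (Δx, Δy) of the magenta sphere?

(0.7, 2.0)

The magenta sphere started near (3.0, 0.9) and ended near (3.7, 2.9).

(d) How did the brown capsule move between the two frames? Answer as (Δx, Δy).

(-1.2, -1.3)

From the two frames, the brown capsule sits at roughly (3.6, 2.7) before and (2.4, 1.4) after.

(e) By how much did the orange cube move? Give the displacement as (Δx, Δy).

(-2.0, -1.7)

From the two frames, the orange cube sits at roughly (5.6, 6.0) before and (3.6, 4.3) after.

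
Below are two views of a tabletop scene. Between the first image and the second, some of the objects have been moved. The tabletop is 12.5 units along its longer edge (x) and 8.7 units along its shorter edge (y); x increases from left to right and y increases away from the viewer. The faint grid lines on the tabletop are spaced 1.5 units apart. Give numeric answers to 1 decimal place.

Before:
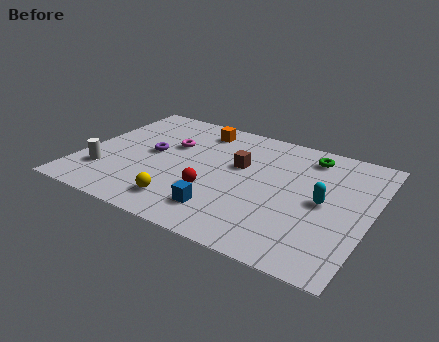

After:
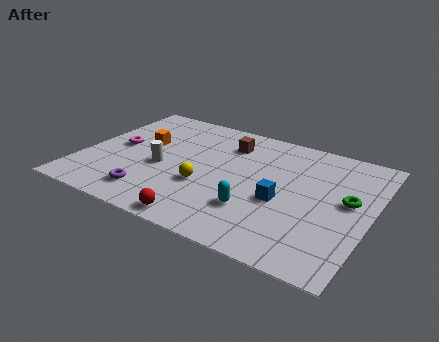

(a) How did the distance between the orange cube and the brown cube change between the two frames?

+1.0

Before: roughly 2.9 units apart; after: 3.9. That's 1.0 units further apart.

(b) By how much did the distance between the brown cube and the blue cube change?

+0.7

They were about 3.5 units apart before and 4.2 after — 0.7 units further apart.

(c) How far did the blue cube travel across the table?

2.9

The blue cube was near (6.5, 1.8) before and (8.8, 3.6) after, so it travelled √(2.3² + 1.8²) ≈ 2.9 units.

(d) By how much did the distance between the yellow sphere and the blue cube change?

+1.6

They were about 1.7 units apart before and 3.3 after — 1.6 units further apart.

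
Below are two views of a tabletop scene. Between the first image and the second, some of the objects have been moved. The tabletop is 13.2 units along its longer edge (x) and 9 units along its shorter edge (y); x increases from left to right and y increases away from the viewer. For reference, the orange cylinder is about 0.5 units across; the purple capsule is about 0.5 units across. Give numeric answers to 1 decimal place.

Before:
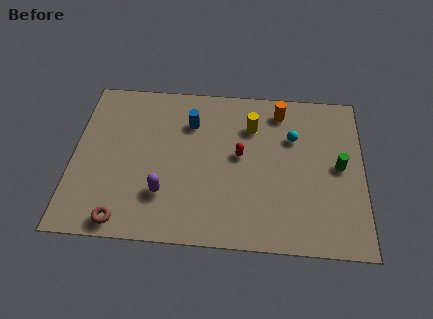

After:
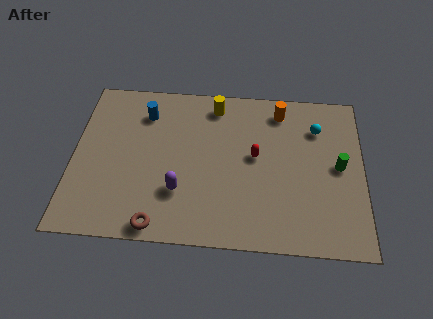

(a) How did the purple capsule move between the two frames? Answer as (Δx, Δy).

(0.7, 0.2)

From the two frames, the purple capsule sits at roughly (4.2, 2.5) before and (4.9, 2.7) after.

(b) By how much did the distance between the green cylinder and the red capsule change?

-0.7

Before: roughly 4.5 units apart; after: 3.8. That's 0.7 units closer together.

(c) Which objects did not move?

the green cylinder and the orange cylinder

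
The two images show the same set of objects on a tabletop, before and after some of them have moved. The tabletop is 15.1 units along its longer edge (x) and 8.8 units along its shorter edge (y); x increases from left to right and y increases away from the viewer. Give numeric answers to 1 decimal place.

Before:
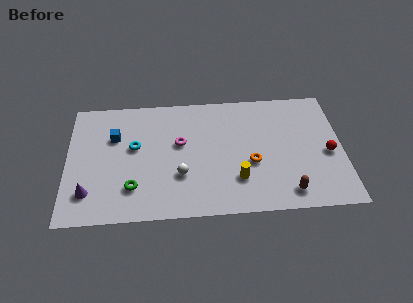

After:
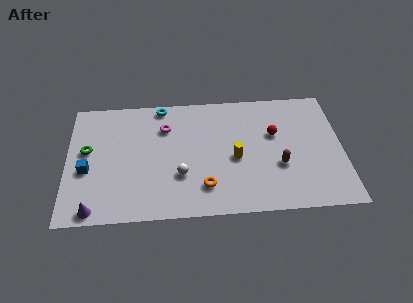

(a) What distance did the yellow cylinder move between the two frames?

1.5

The yellow cylinder was near (9.3, 2.4) before and (9.2, 3.9) after, so it travelled √(0.1² + 1.5²) ≈ 1.5 units.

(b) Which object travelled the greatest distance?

the green torus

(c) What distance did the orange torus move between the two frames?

3.0

The orange torus moved from about (10.1, 3.5) to (7.5, 2.0), a distance of √(2.6² + 1.5²) ≈ 3.0.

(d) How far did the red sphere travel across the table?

3.3

The red sphere was near (14.3, 3.9) before and (11.4, 5.5) after, so it travelled √(2.9² + 1.6²) ≈ 3.3 units.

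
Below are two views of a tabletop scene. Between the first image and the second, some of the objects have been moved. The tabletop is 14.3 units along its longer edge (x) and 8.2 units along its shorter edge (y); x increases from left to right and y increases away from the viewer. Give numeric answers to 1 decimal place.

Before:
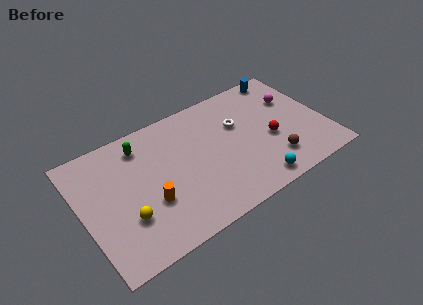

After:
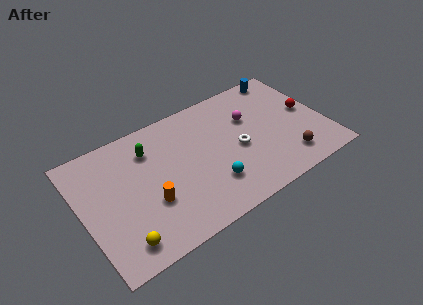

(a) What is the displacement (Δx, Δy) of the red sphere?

(2.4, 0.9)

The red sphere was at about (11.0, 3.4) and moved to about (13.4, 4.3).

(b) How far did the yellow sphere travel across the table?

1.4

The yellow sphere was near (2.3, 2.6) before and (1.8, 1.3) after, so it travelled √(0.5² + 1.3²) ≈ 1.4 units.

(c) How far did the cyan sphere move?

2.7

From (9.6, 1.0) to (7.2, 2.2), the cyan sphere covered √(2.4² + 1.2²) ≈ 2.7 units.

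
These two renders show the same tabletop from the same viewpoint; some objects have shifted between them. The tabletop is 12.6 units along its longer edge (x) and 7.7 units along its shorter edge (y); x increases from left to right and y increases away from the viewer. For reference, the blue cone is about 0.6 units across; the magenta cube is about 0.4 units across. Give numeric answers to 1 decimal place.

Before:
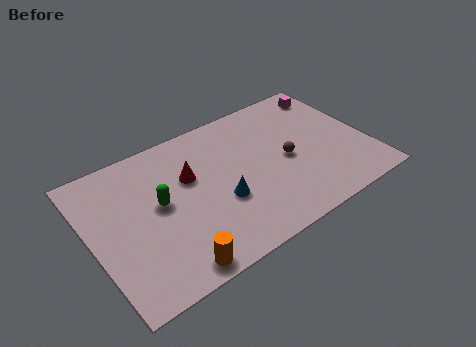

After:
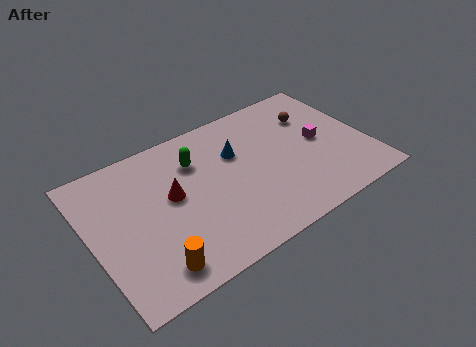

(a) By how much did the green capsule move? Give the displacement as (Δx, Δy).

(1.9, 1.4)

The green capsule started near (3.1, 4.2) and ended near (5.0, 5.6).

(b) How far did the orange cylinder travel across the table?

0.9

The orange cylinder moved from about (3.1, 0.8) to (2.3, 1.2), a distance of √(0.8² + 0.4²) ≈ 0.9.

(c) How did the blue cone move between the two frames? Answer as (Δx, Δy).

(1.1, 2.2)

From the two frames, the blue cone sits at roughly (5.7, 2.9) before and (6.8, 5.1) after.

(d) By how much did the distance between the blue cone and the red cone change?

+0.9

Before: roughly 2.3 units apart; after: 3.2. That's 0.9 units further apart.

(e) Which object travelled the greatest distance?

the magenta cube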